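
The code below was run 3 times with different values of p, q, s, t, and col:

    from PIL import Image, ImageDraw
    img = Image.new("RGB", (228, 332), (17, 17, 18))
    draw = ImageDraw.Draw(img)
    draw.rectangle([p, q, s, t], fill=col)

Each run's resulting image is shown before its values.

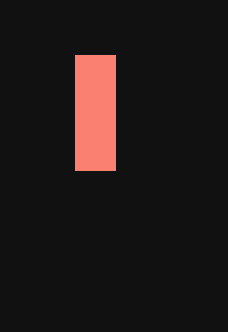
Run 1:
p = 75; q = 55; s = 115; t = 170; col = 'salmon'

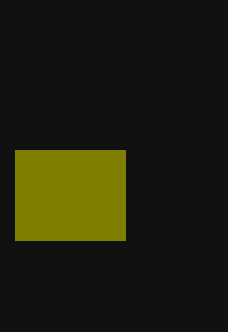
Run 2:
p = 15; q = 150; s = 125; t = 240; col = 'olive'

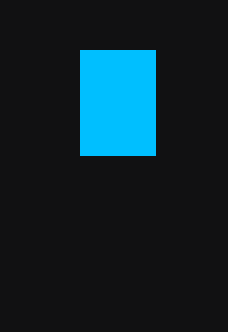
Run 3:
p = 80
q = 50
s = 155
t = 155
col = 'deepskyblue'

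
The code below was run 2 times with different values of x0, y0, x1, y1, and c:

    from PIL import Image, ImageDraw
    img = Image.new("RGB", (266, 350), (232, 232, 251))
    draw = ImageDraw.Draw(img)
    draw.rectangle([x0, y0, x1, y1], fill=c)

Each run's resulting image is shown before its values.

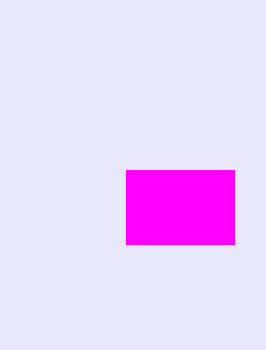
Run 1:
x0 = 126, y0 = 170, x1 = 234, y1 = 244, c = 'magenta'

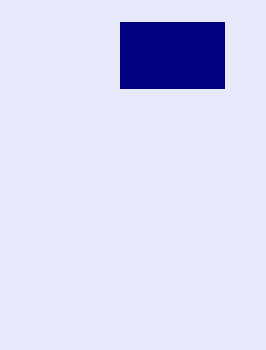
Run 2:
x0 = 120; y0 = 22; x1 = 224; y1 = 88; c = 'navy'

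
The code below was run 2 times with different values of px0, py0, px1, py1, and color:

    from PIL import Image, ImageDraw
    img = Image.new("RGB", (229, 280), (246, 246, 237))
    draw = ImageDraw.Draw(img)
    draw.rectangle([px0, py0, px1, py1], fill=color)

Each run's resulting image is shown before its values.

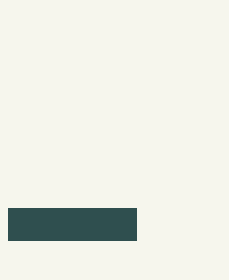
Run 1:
px0 = 8
py0 = 208
px1 = 136
py1 = 240
color = 'darkslategray'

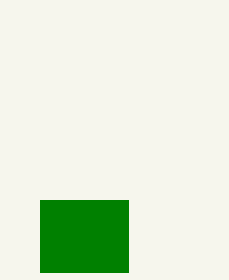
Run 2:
px0 = 40
py0 = 200
px1 = 128
py1 = 272
color = 'green'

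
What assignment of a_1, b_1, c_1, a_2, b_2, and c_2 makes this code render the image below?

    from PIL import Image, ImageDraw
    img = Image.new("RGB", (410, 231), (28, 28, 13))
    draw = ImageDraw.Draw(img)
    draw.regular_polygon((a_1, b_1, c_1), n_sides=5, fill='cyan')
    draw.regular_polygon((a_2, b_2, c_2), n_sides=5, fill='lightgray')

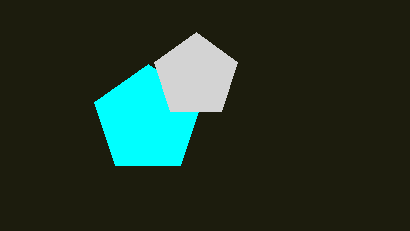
a_1 = 148, b_1 = 120, c_1 = 56, a_2 = 196, b_2 = 76, c_2 = 44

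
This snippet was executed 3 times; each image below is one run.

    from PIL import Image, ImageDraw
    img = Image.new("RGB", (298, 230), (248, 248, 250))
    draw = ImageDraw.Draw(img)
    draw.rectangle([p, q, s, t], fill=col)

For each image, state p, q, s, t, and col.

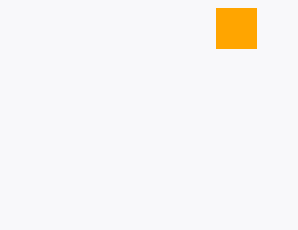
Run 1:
p = 216
q = 8
s = 256
t = 48
col = 'orange'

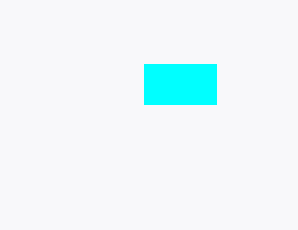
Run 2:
p = 144; q = 64; s = 216; t = 104; col = 'cyan'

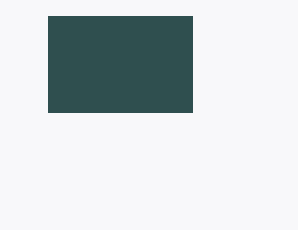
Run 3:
p = 48; q = 16; s = 192; t = 112; col = 'darkslategray'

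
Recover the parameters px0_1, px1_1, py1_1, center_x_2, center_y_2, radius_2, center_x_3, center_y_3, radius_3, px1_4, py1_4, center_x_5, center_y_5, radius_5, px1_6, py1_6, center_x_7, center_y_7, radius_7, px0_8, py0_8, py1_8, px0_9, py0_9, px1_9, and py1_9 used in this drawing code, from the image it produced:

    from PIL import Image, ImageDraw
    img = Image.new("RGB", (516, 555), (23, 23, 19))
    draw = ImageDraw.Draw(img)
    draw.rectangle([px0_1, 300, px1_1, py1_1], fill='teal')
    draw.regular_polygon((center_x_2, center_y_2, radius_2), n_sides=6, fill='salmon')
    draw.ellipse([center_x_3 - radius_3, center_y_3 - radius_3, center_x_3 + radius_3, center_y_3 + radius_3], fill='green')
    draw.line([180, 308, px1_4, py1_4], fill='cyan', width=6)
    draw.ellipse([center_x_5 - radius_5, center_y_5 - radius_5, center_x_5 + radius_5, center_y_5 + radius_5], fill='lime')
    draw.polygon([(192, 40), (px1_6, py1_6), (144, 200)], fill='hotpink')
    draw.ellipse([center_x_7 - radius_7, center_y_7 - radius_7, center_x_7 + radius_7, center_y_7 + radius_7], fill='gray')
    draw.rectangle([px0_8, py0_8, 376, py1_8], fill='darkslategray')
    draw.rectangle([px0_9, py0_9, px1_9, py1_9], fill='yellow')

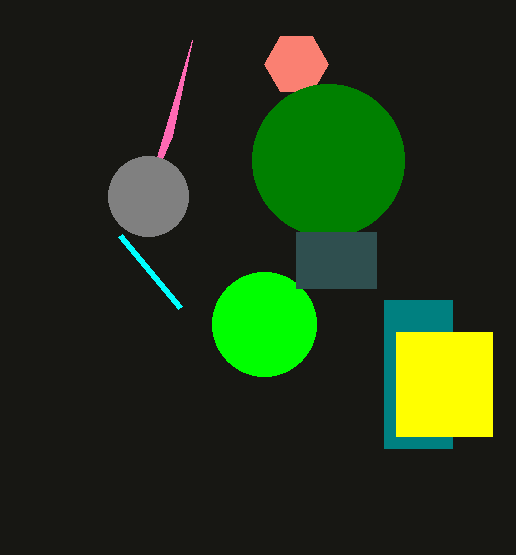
px0_1 = 384; px1_1 = 452; py1_1 = 448; center_x_2 = 296; center_y_2 = 64; radius_2 = 32; center_x_3 = 328; center_y_3 = 160; radius_3 = 76; px1_4 = 120; py1_4 = 236; center_x_5 = 264; center_y_5 = 324; radius_5 = 52; px1_6 = 172; py1_6 = 136; center_x_7 = 148; center_y_7 = 196; radius_7 = 40; px0_8 = 296; py0_8 = 232; py1_8 = 288; px0_9 = 396; py0_9 = 332; px1_9 = 492; py1_9 = 436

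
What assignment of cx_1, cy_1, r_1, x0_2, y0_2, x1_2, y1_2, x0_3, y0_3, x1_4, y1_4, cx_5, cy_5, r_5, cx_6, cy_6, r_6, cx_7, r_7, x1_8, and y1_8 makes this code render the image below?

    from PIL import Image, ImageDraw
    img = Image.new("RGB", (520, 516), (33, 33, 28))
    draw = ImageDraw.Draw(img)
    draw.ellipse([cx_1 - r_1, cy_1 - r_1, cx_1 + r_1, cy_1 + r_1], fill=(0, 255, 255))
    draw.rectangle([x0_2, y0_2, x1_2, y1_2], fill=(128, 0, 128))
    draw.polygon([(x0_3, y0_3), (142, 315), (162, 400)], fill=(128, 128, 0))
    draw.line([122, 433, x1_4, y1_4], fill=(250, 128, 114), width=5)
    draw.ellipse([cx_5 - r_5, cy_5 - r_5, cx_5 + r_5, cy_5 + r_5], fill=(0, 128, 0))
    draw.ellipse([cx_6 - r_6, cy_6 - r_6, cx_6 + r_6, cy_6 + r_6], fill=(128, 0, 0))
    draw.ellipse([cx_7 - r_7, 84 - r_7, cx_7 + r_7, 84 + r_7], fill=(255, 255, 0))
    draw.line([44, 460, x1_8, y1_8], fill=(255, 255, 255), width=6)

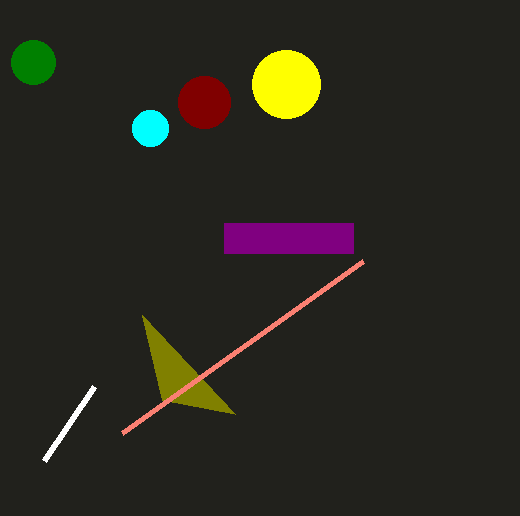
cx_1 = 150; cy_1 = 128; r_1 = 18; x0_2 = 224; y0_2 = 223; x1_2 = 353; y1_2 = 253; x0_3 = 235; y0_3 = 414; x1_4 = 363; y1_4 = 261; cx_5 = 33; cy_5 = 62; r_5 = 22; cx_6 = 204; cy_6 = 102; r_6 = 26; cx_7 = 286; r_7 = 34; x1_8 = 94; y1_8 = 386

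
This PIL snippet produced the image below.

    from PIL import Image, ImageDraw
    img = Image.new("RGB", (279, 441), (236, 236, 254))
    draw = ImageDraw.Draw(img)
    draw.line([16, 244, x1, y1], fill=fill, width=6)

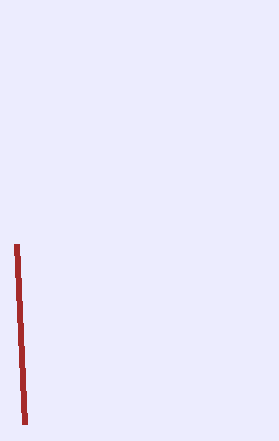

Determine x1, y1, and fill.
x1 = 24
y1 = 424
fill = 'brown'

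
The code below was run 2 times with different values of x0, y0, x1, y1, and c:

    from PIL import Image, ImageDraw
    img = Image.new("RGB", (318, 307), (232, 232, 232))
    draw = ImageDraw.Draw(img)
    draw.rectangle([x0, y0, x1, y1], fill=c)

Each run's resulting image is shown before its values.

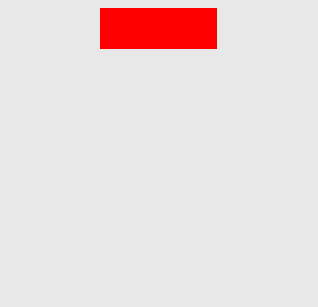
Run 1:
x0 = 100; y0 = 8; x1 = 216; y1 = 48; c = 'red'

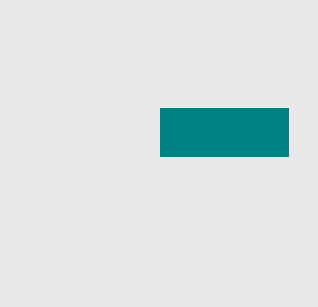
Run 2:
x0 = 160
y0 = 108
x1 = 288
y1 = 156
c = 'teal'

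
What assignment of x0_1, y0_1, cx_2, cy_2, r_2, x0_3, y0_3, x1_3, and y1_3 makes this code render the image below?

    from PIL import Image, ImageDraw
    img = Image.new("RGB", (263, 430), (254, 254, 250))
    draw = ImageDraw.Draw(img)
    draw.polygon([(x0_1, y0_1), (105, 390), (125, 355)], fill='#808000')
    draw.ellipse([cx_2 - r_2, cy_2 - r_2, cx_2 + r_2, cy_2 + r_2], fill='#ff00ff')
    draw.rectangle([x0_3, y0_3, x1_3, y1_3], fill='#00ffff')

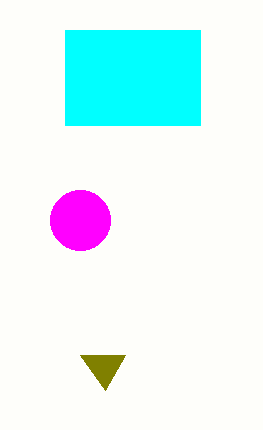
x0_1 = 80, y0_1 = 355, cx_2 = 80, cy_2 = 220, r_2 = 30, x0_3 = 65, y0_3 = 30, x1_3 = 200, y1_3 = 125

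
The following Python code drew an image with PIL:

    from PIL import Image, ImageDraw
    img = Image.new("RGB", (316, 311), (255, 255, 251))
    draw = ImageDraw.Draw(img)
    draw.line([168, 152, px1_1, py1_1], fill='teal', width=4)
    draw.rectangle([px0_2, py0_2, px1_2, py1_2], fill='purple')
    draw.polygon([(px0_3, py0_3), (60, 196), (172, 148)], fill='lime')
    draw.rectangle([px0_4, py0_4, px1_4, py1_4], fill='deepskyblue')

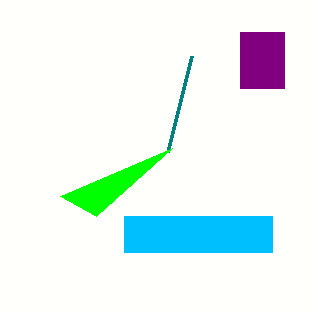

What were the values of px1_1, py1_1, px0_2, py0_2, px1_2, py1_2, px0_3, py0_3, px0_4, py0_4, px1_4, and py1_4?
px1_1 = 192; py1_1 = 56; px0_2 = 240; py0_2 = 32; px1_2 = 284; py1_2 = 88; px0_3 = 96; py0_3 = 216; px0_4 = 124; py0_4 = 216; px1_4 = 272; py1_4 = 252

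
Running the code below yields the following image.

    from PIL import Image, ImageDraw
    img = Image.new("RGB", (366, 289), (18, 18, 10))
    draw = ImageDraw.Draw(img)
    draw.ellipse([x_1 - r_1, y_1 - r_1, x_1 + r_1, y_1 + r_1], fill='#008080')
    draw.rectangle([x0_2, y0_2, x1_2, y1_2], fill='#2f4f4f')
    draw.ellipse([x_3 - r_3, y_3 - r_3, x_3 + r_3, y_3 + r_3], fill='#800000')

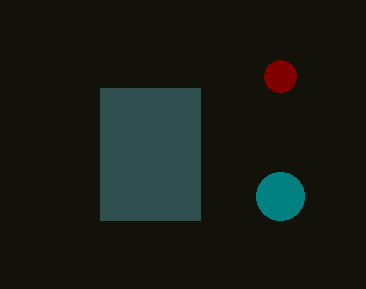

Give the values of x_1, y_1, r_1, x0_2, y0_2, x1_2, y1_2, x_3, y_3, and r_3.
x_1 = 280, y_1 = 196, r_1 = 24, x0_2 = 100, y0_2 = 88, x1_2 = 200, y1_2 = 220, x_3 = 280, y_3 = 76, r_3 = 16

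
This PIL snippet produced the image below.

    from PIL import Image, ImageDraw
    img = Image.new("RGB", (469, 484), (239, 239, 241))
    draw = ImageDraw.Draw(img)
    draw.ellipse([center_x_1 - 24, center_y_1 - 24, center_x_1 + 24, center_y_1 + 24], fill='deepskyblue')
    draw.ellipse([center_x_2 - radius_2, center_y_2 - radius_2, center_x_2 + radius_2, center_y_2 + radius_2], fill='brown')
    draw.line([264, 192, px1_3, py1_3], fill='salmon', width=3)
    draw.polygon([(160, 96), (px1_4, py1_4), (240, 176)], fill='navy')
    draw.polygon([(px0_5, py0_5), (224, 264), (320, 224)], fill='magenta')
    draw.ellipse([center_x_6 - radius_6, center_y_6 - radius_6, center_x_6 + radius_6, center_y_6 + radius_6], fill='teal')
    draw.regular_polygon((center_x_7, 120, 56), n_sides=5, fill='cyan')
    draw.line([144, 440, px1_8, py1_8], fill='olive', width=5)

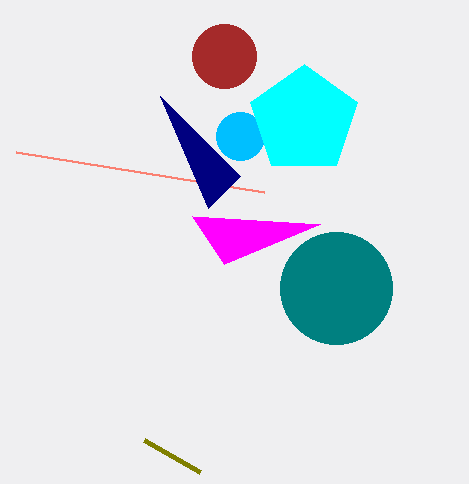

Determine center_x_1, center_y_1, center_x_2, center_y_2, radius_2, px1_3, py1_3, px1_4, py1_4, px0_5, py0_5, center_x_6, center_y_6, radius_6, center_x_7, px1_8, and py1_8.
center_x_1 = 240, center_y_1 = 136, center_x_2 = 224, center_y_2 = 56, radius_2 = 32, px1_3 = 16, py1_3 = 152, px1_4 = 208, py1_4 = 208, px0_5 = 192, py0_5 = 216, center_x_6 = 336, center_y_6 = 288, radius_6 = 56, center_x_7 = 304, px1_8 = 200, py1_8 = 472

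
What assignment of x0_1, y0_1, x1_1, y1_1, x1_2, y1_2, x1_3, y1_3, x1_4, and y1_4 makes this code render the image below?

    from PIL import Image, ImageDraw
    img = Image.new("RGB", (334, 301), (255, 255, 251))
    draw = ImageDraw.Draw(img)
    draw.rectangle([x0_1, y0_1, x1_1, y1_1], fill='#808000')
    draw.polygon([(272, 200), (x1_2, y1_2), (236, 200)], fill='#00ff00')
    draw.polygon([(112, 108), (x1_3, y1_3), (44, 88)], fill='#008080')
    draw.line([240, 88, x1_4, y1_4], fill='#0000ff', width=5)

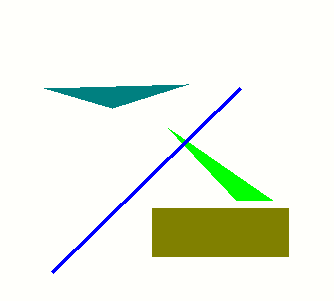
x0_1 = 152, y0_1 = 208, x1_1 = 288, y1_1 = 256, x1_2 = 168, y1_2 = 128, x1_3 = 188, y1_3 = 84, x1_4 = 52, y1_4 = 272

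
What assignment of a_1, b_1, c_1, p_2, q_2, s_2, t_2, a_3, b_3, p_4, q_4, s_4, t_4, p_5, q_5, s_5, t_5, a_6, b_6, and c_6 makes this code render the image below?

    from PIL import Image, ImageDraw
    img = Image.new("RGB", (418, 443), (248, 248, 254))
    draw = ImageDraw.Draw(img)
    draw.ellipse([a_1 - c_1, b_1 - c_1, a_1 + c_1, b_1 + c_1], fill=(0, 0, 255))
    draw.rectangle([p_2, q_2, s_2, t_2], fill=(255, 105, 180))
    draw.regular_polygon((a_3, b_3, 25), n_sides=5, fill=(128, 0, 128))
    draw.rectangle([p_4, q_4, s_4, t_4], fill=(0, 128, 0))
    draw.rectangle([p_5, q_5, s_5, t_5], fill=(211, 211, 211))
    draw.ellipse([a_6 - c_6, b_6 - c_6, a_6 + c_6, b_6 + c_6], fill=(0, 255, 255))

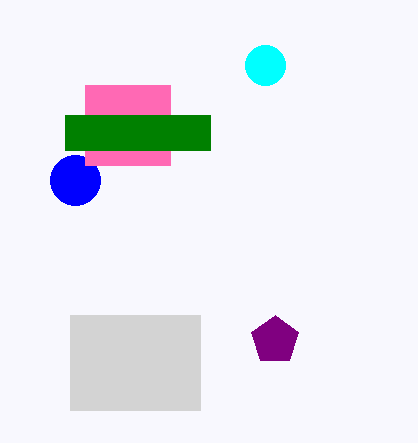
a_1 = 75
b_1 = 180
c_1 = 25
p_2 = 85
q_2 = 85
s_2 = 170
t_2 = 165
a_3 = 275
b_3 = 340
p_4 = 65
q_4 = 115
s_4 = 210
t_4 = 150
p_5 = 70
q_5 = 315
s_5 = 200
t_5 = 410
a_6 = 265
b_6 = 65
c_6 = 20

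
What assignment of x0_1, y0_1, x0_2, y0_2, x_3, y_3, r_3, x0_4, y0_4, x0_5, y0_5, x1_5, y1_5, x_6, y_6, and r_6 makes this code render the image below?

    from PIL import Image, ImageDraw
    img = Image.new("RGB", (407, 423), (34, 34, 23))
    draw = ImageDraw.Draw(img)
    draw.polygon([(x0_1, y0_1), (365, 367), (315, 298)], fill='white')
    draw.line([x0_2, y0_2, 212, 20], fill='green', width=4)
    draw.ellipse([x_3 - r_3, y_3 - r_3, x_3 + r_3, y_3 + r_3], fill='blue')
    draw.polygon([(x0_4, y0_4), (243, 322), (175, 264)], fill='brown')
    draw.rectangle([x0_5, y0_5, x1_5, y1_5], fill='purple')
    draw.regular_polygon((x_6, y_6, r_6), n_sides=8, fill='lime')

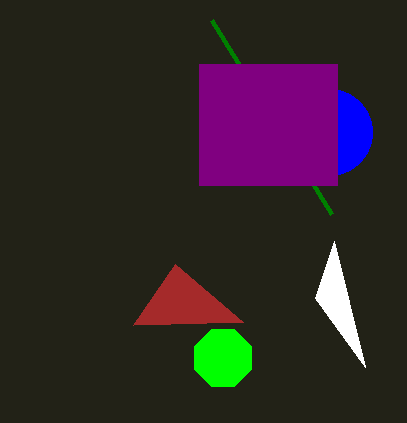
x0_1 = 334
y0_1 = 241
x0_2 = 332
y0_2 = 214
x_3 = 329
y_3 = 132
r_3 = 43
x0_4 = 133
y0_4 = 325
x0_5 = 199
y0_5 = 64
x1_5 = 337
y1_5 = 185
x_6 = 223
y_6 = 358
r_6 = 31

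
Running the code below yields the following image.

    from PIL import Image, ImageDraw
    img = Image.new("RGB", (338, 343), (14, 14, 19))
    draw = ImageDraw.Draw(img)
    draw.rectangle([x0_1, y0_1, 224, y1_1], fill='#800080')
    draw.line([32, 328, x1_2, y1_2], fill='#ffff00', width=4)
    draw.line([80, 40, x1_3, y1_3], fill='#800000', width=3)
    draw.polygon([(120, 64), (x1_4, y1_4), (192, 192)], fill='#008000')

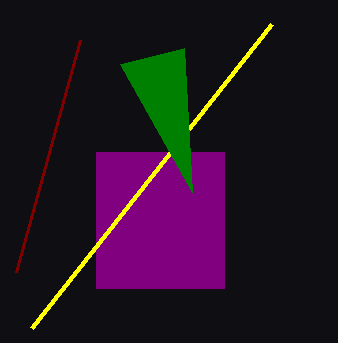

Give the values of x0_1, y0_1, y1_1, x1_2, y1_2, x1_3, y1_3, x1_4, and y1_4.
x0_1 = 96
y0_1 = 152
y1_1 = 288
x1_2 = 272
y1_2 = 24
x1_3 = 16
y1_3 = 272
x1_4 = 184
y1_4 = 48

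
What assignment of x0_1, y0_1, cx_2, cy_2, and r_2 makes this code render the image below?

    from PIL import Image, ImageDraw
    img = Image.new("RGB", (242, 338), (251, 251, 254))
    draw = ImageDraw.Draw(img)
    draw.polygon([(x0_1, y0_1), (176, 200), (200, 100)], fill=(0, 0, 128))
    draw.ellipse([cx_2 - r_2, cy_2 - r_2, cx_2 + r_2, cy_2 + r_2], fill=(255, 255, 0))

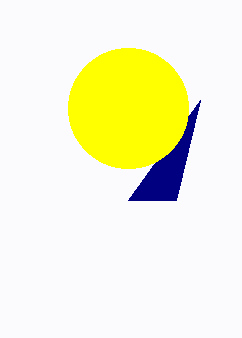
x0_1 = 128, y0_1 = 200, cx_2 = 128, cy_2 = 108, r_2 = 60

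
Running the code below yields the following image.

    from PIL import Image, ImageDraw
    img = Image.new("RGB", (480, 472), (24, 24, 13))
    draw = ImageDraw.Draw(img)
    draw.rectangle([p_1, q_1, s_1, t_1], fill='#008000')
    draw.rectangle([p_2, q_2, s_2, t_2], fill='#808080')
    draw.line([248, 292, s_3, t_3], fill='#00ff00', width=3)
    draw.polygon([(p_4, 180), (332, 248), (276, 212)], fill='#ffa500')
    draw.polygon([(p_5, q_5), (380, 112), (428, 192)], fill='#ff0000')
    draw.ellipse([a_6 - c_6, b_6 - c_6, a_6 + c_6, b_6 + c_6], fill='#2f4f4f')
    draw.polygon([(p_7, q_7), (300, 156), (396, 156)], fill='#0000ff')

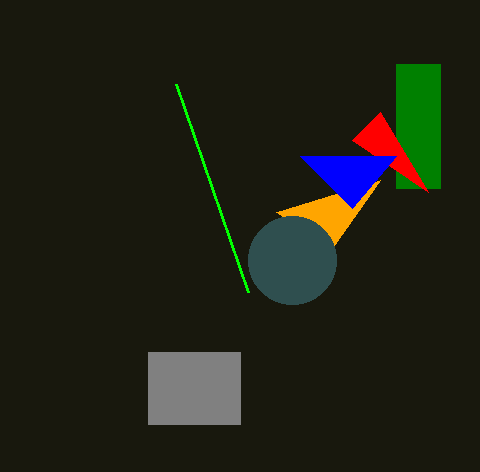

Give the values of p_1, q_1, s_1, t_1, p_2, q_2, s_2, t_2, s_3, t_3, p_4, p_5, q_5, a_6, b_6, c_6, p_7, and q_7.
p_1 = 396
q_1 = 64
s_1 = 440
t_1 = 188
p_2 = 148
q_2 = 352
s_2 = 240
t_2 = 424
s_3 = 176
t_3 = 84
p_4 = 380
p_5 = 352
q_5 = 140
a_6 = 292
b_6 = 260
c_6 = 44
p_7 = 352
q_7 = 208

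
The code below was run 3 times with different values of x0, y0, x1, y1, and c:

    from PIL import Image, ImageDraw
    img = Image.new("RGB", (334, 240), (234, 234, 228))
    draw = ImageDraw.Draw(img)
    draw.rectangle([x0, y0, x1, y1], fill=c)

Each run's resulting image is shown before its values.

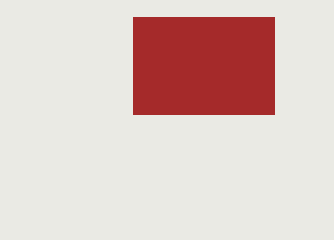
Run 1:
x0 = 133
y0 = 17
x1 = 274
y1 = 114
c = 'brown'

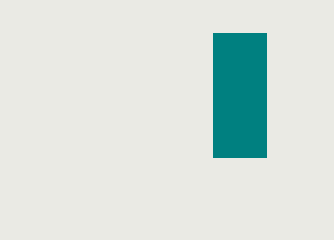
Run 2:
x0 = 213, y0 = 33, x1 = 266, y1 = 157, c = 'teal'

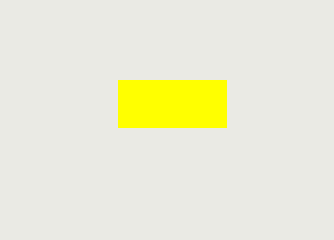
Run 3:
x0 = 118
y0 = 80
x1 = 226
y1 = 127
c = 'yellow'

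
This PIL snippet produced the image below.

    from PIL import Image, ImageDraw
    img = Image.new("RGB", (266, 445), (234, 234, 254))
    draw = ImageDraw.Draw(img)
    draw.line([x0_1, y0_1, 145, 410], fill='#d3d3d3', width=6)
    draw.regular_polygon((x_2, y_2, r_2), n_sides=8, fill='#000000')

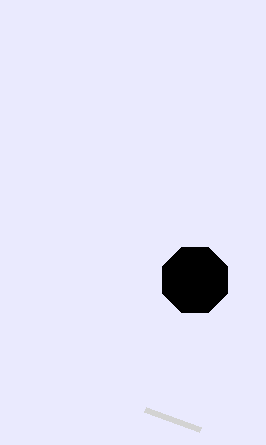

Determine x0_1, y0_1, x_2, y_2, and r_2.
x0_1 = 200; y0_1 = 430; x_2 = 195; y_2 = 280; r_2 = 35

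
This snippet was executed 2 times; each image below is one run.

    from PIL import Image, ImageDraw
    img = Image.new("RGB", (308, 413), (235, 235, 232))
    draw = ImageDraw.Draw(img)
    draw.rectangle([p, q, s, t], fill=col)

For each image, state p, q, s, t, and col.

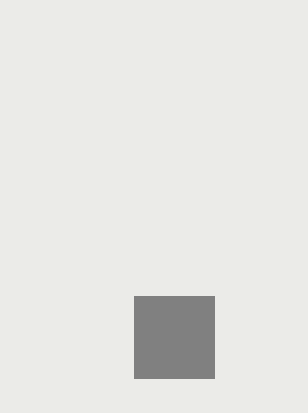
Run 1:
p = 134, q = 296, s = 214, t = 378, col = 'gray'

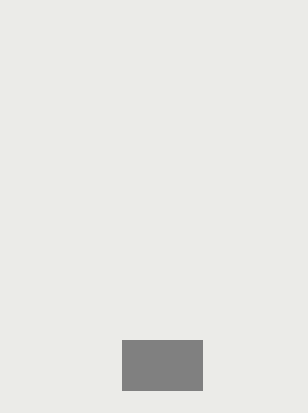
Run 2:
p = 122
q = 340
s = 202
t = 390
col = 'gray'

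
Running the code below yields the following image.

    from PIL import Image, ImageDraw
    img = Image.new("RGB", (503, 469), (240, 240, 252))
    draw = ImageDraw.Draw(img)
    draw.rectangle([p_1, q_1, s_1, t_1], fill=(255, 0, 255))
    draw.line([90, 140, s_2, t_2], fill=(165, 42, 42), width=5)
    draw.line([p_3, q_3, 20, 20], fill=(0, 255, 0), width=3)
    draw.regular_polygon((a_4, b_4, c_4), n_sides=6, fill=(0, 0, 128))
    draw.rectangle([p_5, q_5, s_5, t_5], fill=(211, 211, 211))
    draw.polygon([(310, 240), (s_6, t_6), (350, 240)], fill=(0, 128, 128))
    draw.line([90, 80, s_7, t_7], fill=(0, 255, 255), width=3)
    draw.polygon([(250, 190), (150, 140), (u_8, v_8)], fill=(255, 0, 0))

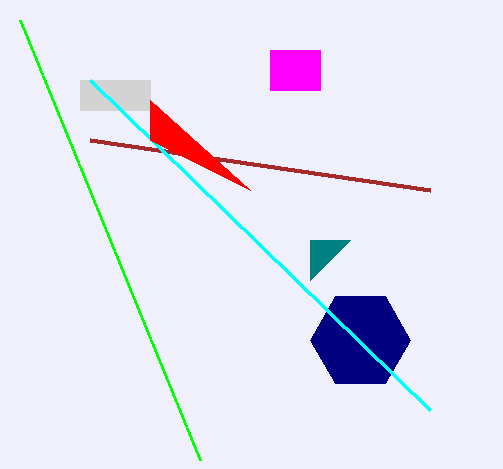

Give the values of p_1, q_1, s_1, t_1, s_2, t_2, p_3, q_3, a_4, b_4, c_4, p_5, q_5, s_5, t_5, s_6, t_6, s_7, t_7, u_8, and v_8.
p_1 = 270; q_1 = 50; s_1 = 320; t_1 = 90; s_2 = 430; t_2 = 190; p_3 = 200; q_3 = 460; a_4 = 360; b_4 = 340; c_4 = 50; p_5 = 80; q_5 = 80; s_5 = 150; t_5 = 110; s_6 = 310; t_6 = 280; s_7 = 430; t_7 = 410; u_8 = 150; v_8 = 100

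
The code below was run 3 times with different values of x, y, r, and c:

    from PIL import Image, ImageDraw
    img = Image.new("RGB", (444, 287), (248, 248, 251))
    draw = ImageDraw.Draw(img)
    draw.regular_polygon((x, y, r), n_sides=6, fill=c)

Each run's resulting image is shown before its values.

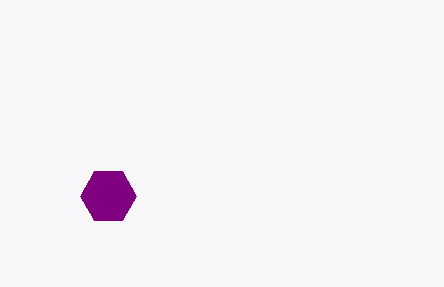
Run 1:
x = 108, y = 196, r = 28, c = 'purple'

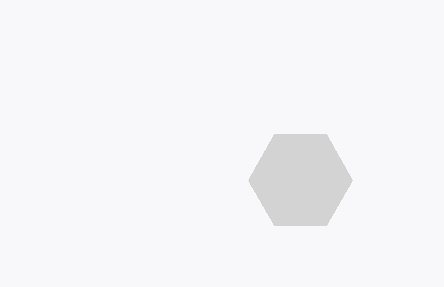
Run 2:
x = 300
y = 180
r = 52
c = 'lightgray'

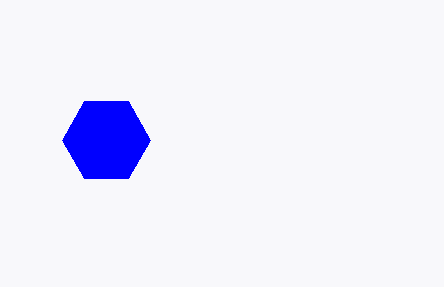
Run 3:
x = 106, y = 140, r = 44, c = 'blue'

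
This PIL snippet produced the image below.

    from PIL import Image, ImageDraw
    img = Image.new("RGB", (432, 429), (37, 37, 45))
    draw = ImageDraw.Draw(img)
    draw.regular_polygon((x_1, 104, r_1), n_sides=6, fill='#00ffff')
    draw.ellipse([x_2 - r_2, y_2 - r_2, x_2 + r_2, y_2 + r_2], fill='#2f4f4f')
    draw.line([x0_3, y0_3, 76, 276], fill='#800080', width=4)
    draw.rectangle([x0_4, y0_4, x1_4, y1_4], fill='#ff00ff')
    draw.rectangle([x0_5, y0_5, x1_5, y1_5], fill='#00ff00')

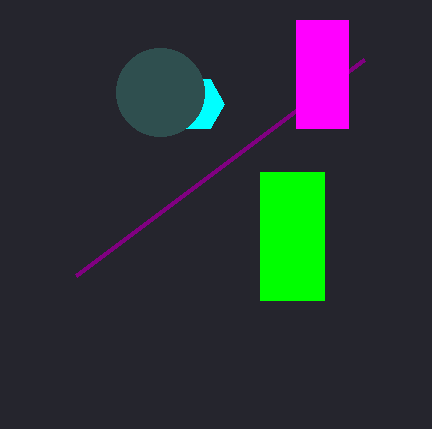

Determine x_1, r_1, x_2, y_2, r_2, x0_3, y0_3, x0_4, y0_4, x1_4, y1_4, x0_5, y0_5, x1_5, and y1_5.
x_1 = 196; r_1 = 28; x_2 = 160; y_2 = 92; r_2 = 44; x0_3 = 364; y0_3 = 60; x0_4 = 296; y0_4 = 20; x1_4 = 348; y1_4 = 128; x0_5 = 260; y0_5 = 172; x1_5 = 324; y1_5 = 300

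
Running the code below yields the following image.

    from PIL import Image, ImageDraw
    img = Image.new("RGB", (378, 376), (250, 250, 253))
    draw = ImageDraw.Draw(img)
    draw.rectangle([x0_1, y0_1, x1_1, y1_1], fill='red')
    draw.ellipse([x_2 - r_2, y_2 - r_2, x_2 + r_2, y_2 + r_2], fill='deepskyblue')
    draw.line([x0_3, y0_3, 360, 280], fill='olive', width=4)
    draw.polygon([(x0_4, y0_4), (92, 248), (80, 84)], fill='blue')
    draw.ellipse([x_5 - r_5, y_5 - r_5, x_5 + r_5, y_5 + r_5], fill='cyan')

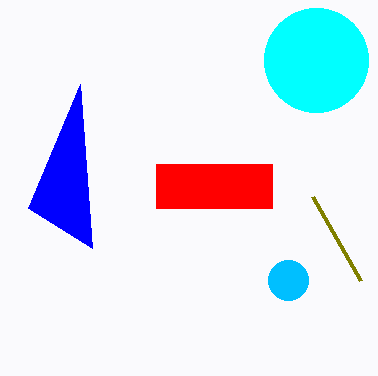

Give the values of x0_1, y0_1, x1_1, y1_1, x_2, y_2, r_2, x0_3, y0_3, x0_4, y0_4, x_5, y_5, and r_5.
x0_1 = 156
y0_1 = 164
x1_1 = 272
y1_1 = 208
x_2 = 288
y_2 = 280
r_2 = 20
x0_3 = 312
y0_3 = 196
x0_4 = 28
y0_4 = 208
x_5 = 316
y_5 = 60
r_5 = 52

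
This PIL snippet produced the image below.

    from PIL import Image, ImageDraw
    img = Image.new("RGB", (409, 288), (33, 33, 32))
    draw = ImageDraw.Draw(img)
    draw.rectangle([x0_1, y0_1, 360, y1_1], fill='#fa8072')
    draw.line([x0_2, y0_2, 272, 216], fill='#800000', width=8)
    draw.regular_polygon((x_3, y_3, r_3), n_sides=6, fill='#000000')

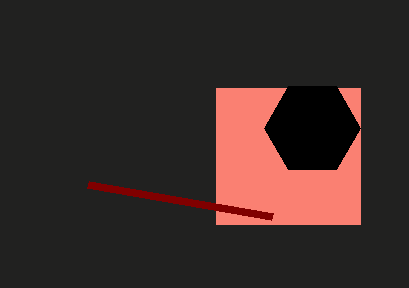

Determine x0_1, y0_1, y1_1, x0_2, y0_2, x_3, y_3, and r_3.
x0_1 = 216, y0_1 = 88, y1_1 = 224, x0_2 = 88, y0_2 = 184, x_3 = 312, y_3 = 128, r_3 = 48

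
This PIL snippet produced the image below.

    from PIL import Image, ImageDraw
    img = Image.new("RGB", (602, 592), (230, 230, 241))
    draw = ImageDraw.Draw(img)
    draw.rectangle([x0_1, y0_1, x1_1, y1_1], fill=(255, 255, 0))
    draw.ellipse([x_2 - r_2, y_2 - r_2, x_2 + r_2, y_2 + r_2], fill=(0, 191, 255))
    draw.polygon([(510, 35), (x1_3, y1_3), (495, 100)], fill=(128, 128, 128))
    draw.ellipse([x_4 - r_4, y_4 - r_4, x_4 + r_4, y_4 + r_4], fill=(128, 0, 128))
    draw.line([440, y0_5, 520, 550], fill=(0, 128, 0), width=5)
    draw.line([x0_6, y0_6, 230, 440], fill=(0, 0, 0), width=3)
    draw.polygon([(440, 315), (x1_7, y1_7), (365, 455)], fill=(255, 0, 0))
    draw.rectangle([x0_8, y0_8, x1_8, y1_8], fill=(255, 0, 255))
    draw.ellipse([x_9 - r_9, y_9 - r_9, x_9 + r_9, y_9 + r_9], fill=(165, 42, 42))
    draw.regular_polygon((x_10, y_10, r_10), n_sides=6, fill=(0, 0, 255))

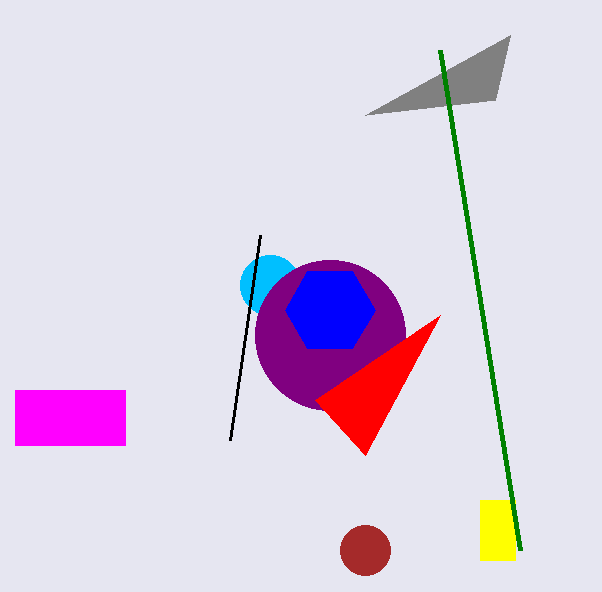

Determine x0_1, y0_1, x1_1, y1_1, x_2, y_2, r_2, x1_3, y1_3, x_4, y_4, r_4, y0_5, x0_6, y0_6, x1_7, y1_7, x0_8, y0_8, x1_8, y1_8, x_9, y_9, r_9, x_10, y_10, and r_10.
x0_1 = 480, y0_1 = 500, x1_1 = 515, y1_1 = 560, x_2 = 270, y_2 = 285, r_2 = 30, x1_3 = 365, y1_3 = 115, x_4 = 330, y_4 = 335, r_4 = 75, y0_5 = 50, x0_6 = 260, y0_6 = 235, x1_7 = 315, y1_7 = 400, x0_8 = 15, y0_8 = 390, x1_8 = 125, y1_8 = 445, x_9 = 365, y_9 = 550, r_9 = 25, x_10 = 330, y_10 = 310, r_10 = 45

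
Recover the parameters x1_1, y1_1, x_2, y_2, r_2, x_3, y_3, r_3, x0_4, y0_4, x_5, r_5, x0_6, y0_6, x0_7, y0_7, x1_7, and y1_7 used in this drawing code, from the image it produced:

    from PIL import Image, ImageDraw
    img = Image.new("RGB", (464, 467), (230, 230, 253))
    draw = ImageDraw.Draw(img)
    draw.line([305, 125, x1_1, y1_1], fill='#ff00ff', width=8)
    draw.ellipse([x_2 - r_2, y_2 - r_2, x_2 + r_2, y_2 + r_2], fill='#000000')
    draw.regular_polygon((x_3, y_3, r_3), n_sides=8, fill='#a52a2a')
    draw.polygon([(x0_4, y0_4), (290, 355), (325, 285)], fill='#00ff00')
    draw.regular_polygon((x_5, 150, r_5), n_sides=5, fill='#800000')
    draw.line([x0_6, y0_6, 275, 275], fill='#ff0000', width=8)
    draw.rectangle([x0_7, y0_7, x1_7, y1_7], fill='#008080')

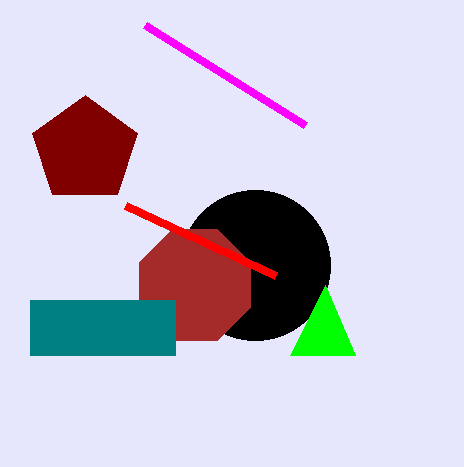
x1_1 = 145
y1_1 = 25
x_2 = 255
y_2 = 265
r_2 = 75
x_3 = 195
y_3 = 285
r_3 = 60
x0_4 = 355
y0_4 = 355
x_5 = 85
r_5 = 55
x0_6 = 125
y0_6 = 205
x0_7 = 30
y0_7 = 300
x1_7 = 175
y1_7 = 355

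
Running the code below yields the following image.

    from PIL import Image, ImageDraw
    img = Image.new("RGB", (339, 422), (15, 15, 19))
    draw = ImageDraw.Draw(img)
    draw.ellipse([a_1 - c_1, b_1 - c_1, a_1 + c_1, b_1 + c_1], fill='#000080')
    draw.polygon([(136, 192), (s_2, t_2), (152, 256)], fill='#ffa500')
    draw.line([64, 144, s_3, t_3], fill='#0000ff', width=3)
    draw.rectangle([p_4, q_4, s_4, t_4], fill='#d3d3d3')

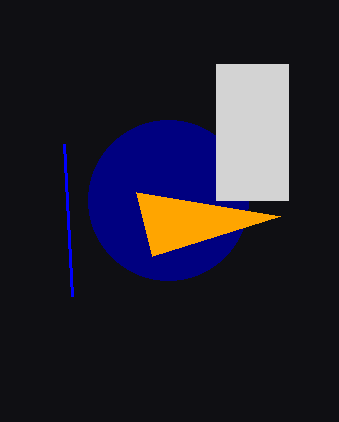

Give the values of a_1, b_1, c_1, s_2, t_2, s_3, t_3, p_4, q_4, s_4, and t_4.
a_1 = 168; b_1 = 200; c_1 = 80; s_2 = 280; t_2 = 216; s_3 = 72; t_3 = 296; p_4 = 216; q_4 = 64; s_4 = 288; t_4 = 200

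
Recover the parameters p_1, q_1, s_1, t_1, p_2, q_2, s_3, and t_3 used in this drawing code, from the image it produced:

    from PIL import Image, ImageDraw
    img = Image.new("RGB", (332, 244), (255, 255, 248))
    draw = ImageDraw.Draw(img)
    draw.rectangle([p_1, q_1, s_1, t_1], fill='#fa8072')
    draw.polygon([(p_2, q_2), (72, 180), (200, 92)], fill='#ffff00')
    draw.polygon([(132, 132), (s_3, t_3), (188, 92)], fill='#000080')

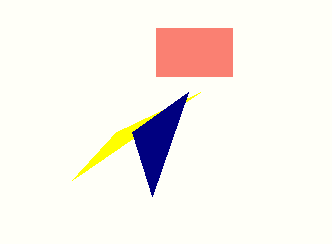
p_1 = 156; q_1 = 28; s_1 = 232; t_1 = 76; p_2 = 116; q_2 = 132; s_3 = 152; t_3 = 196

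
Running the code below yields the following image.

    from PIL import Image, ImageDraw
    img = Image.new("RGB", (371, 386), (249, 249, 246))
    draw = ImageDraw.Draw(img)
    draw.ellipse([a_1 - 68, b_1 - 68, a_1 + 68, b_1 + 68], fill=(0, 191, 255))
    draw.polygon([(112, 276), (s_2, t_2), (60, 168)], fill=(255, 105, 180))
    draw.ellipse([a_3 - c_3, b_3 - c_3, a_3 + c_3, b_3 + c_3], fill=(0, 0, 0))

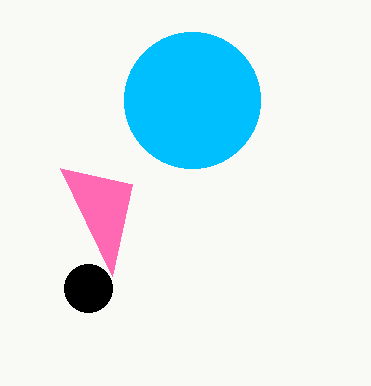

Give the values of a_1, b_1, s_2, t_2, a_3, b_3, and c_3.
a_1 = 192
b_1 = 100
s_2 = 132
t_2 = 184
a_3 = 88
b_3 = 288
c_3 = 24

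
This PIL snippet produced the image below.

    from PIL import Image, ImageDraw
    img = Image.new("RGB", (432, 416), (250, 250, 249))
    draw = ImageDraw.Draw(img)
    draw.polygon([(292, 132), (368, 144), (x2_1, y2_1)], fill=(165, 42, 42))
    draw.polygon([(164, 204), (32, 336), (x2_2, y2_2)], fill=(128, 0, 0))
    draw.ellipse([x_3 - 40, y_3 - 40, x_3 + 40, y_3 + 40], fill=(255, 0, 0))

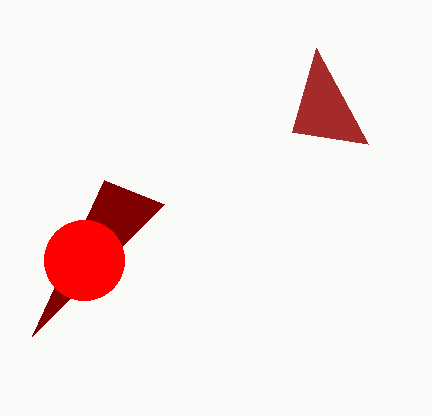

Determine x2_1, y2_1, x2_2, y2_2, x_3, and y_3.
x2_1 = 316, y2_1 = 48, x2_2 = 104, y2_2 = 180, x_3 = 84, y_3 = 260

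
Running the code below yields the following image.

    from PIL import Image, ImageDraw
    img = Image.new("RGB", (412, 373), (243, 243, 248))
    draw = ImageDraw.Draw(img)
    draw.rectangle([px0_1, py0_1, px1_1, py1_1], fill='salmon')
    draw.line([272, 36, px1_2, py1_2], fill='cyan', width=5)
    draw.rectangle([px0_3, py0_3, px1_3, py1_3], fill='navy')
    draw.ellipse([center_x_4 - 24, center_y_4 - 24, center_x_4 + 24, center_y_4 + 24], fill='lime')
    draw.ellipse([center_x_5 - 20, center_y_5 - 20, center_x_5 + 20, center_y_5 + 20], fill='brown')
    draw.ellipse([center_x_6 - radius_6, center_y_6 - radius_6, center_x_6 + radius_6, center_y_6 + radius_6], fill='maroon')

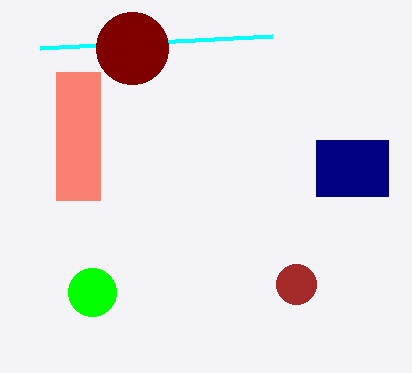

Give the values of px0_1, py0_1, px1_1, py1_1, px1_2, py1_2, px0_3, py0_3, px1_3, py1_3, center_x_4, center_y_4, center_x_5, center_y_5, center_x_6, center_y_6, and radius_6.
px0_1 = 56; py0_1 = 72; px1_1 = 100; py1_1 = 200; px1_2 = 40; py1_2 = 48; px0_3 = 316; py0_3 = 140; px1_3 = 388; py1_3 = 196; center_x_4 = 92; center_y_4 = 292; center_x_5 = 296; center_y_5 = 284; center_x_6 = 132; center_y_6 = 48; radius_6 = 36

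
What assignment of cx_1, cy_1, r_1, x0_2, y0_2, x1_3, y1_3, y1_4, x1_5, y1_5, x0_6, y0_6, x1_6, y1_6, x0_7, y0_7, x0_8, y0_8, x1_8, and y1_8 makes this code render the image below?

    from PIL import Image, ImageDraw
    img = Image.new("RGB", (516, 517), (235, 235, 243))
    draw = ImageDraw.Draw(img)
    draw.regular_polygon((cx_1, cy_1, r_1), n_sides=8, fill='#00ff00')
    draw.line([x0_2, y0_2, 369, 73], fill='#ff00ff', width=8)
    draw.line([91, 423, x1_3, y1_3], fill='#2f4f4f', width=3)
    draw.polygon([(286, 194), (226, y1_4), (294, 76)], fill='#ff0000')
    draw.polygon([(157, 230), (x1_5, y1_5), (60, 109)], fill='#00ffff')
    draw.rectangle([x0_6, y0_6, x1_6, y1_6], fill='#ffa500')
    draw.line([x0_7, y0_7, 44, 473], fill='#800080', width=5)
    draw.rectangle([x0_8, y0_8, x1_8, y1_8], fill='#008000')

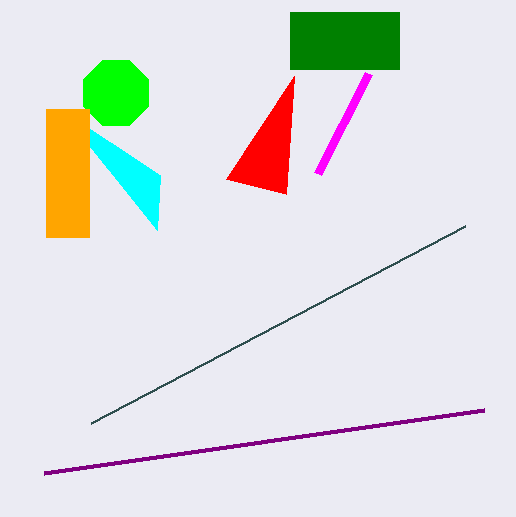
cx_1 = 116; cy_1 = 93; r_1 = 35; x0_2 = 318; y0_2 = 173; x1_3 = 465; y1_3 = 226; y1_4 = 179; x1_5 = 160; y1_5 = 175; x0_6 = 46; y0_6 = 109; x1_6 = 89; y1_6 = 237; x0_7 = 484; y0_7 = 410; x0_8 = 290; y0_8 = 12; x1_8 = 399; y1_8 = 69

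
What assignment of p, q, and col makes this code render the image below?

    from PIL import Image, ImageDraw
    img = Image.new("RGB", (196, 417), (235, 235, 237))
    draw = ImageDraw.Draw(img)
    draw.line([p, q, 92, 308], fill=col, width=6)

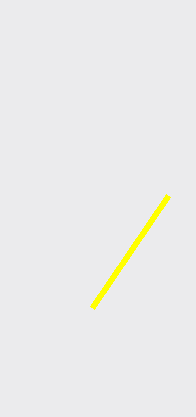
p = 168, q = 196, col = 'yellow'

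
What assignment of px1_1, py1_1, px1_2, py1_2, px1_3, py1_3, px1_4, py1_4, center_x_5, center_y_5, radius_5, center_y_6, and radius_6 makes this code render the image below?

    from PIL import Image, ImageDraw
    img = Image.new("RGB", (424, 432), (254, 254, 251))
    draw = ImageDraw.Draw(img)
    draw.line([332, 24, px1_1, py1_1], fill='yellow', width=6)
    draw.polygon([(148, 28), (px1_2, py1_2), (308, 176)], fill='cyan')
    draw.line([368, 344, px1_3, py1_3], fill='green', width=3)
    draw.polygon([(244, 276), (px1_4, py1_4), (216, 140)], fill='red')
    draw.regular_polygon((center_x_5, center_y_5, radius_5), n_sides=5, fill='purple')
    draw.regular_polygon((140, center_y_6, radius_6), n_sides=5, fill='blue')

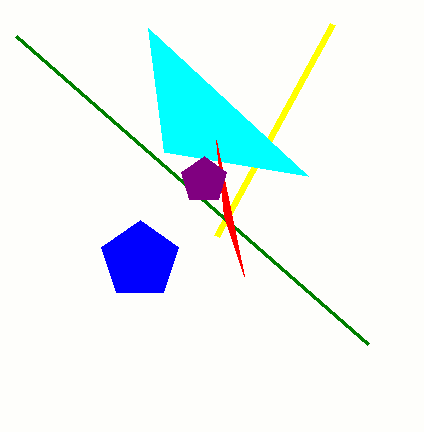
px1_1 = 216
py1_1 = 236
px1_2 = 164
py1_2 = 152
px1_3 = 16
py1_3 = 36
px1_4 = 224
py1_4 = 216
center_x_5 = 204
center_y_5 = 180
radius_5 = 24
center_y_6 = 260
radius_6 = 40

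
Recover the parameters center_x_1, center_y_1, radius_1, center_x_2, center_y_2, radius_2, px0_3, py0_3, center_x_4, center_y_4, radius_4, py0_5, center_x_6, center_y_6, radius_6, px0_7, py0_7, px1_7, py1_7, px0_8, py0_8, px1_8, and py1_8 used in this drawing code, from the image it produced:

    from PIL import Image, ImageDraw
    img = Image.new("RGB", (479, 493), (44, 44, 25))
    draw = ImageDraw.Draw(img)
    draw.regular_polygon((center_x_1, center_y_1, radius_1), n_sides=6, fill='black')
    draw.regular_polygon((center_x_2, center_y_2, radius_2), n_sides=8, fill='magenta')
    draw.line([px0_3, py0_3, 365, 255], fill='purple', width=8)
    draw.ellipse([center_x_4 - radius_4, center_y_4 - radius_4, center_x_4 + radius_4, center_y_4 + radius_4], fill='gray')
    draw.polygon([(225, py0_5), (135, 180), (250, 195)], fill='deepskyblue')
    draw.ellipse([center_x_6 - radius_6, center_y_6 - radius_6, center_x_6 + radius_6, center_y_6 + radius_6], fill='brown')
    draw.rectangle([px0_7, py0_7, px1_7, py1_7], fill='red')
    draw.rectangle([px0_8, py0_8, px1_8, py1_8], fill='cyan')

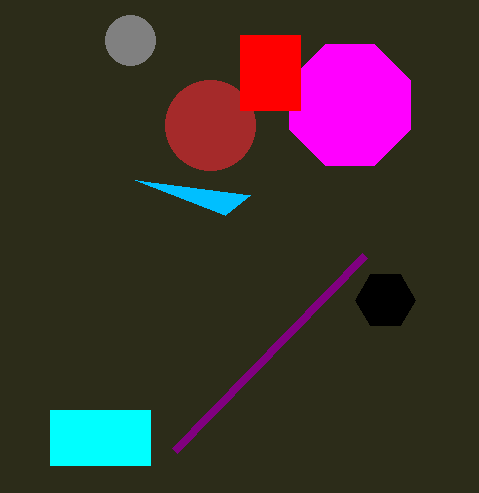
center_x_1 = 385
center_y_1 = 300
radius_1 = 30
center_x_2 = 350
center_y_2 = 105
radius_2 = 65
px0_3 = 175
py0_3 = 450
center_x_4 = 130
center_y_4 = 40
radius_4 = 25
py0_5 = 215
center_x_6 = 210
center_y_6 = 125
radius_6 = 45
px0_7 = 240
py0_7 = 35
px1_7 = 300
py1_7 = 110
px0_8 = 50
py0_8 = 410
px1_8 = 150
py1_8 = 465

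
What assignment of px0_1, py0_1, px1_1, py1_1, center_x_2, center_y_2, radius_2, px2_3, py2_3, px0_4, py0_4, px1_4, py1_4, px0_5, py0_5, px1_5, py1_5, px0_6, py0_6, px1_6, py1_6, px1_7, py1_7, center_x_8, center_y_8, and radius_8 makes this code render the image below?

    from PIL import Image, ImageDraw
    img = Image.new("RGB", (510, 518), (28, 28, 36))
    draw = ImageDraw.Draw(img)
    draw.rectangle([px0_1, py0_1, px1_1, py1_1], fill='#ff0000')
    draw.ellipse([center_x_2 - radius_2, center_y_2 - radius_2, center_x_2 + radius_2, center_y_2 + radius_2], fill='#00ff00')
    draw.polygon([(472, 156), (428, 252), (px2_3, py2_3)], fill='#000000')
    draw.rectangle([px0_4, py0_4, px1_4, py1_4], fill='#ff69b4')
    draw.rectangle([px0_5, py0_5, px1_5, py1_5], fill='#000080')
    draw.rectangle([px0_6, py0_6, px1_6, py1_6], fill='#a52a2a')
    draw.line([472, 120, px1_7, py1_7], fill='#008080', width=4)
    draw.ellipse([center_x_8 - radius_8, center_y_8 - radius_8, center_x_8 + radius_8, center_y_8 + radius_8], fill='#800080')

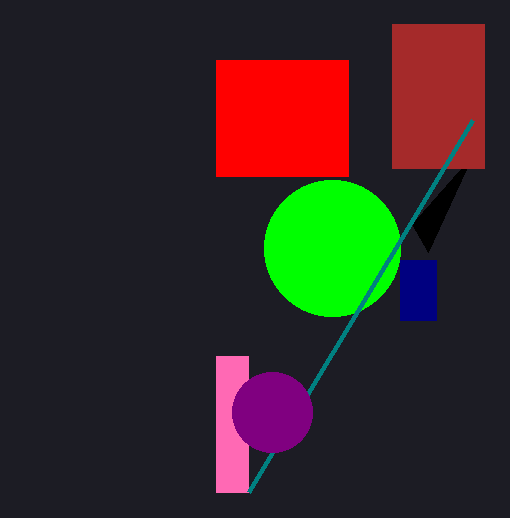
px0_1 = 216
py0_1 = 60
px1_1 = 348
py1_1 = 176
center_x_2 = 332
center_y_2 = 248
radius_2 = 68
px2_3 = 412
py2_3 = 224
px0_4 = 216
py0_4 = 356
px1_4 = 248
py1_4 = 492
px0_5 = 400
py0_5 = 260
px1_5 = 436
py1_5 = 320
px0_6 = 392
py0_6 = 24
px1_6 = 484
py1_6 = 168
px1_7 = 248
py1_7 = 492
center_x_8 = 272
center_y_8 = 412
radius_8 = 40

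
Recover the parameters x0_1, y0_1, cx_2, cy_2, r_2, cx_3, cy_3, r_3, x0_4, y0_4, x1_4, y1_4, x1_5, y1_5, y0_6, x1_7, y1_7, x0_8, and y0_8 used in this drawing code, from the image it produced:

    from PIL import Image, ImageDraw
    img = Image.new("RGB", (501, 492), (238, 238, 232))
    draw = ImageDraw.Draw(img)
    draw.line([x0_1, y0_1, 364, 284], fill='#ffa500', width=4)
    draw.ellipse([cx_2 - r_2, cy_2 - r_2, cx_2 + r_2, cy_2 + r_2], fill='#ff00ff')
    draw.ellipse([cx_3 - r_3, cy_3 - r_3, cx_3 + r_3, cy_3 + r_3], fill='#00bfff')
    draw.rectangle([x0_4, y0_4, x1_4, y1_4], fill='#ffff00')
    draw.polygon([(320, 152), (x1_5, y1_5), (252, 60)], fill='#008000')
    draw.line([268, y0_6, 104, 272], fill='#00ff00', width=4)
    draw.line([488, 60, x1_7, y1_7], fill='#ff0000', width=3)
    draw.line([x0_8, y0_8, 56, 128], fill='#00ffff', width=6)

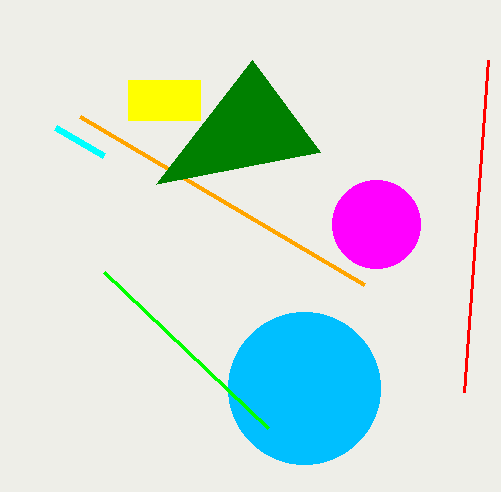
x0_1 = 80
y0_1 = 116
cx_2 = 376
cy_2 = 224
r_2 = 44
cx_3 = 304
cy_3 = 388
r_3 = 76
x0_4 = 128
y0_4 = 80
x1_4 = 200
y1_4 = 120
x1_5 = 156
y1_5 = 184
y0_6 = 428
x1_7 = 464
y1_7 = 392
x0_8 = 104
y0_8 = 156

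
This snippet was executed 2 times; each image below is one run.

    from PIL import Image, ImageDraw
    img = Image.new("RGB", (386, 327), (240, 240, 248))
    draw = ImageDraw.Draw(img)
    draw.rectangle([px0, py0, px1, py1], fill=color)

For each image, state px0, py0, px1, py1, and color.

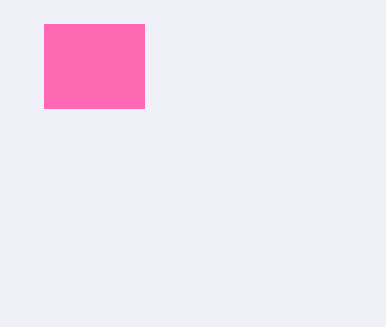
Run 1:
px0 = 44
py0 = 24
px1 = 144
py1 = 108
color = 'hotpink'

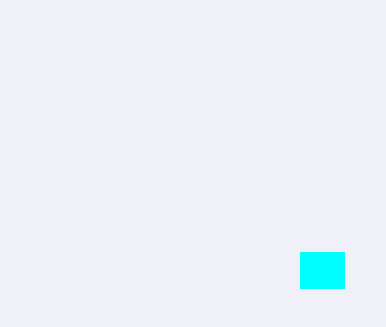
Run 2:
px0 = 300; py0 = 252; px1 = 344; py1 = 288; color = 'cyan'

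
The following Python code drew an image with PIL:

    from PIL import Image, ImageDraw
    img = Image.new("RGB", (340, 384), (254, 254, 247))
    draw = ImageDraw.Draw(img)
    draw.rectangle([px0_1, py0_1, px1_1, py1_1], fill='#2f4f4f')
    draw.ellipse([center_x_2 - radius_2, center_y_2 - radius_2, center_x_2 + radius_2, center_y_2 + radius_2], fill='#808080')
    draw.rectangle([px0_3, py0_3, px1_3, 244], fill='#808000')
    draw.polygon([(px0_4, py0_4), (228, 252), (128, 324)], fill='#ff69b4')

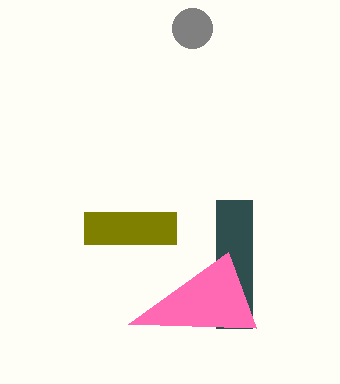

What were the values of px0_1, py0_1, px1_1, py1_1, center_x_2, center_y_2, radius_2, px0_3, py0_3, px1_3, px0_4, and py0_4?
px0_1 = 216, py0_1 = 200, px1_1 = 252, py1_1 = 328, center_x_2 = 192, center_y_2 = 28, radius_2 = 20, px0_3 = 84, py0_3 = 212, px1_3 = 176, px0_4 = 256, py0_4 = 328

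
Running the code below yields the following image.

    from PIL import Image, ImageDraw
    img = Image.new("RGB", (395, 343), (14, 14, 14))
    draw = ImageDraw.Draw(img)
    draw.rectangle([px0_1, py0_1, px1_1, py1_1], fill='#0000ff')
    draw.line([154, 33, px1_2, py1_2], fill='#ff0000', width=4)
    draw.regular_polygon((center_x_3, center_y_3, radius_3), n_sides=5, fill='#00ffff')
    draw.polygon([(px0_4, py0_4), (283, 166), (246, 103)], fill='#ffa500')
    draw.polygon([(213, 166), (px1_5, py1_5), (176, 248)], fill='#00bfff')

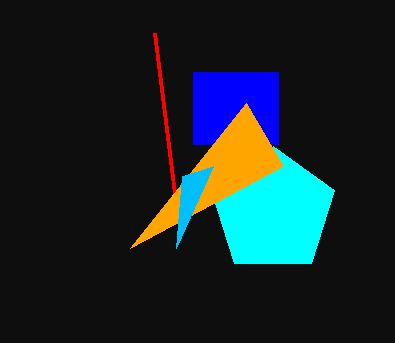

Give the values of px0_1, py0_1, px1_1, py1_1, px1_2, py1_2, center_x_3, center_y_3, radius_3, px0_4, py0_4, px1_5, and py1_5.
px0_1 = 193; py0_1 = 72; px1_1 = 278; py1_1 = 144; px1_2 = 174; py1_2 = 193; center_x_3 = 273; center_y_3 = 211; radius_3 = 65; px0_4 = 130; py0_4 = 248; px1_5 = 182; py1_5 = 176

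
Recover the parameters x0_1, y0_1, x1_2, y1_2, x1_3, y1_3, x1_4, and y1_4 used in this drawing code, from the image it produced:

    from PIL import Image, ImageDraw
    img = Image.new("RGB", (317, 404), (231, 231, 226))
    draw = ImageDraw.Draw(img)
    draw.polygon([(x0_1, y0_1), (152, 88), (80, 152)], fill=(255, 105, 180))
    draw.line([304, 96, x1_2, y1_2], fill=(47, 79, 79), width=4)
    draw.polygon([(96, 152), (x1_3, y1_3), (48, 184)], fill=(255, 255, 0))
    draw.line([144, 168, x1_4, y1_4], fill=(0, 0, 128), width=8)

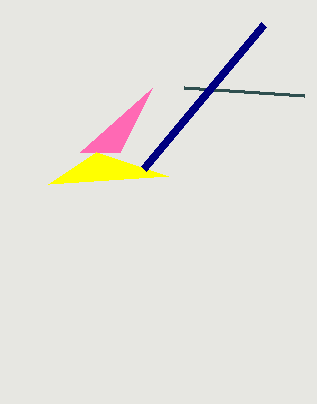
x0_1 = 120; y0_1 = 152; x1_2 = 184; y1_2 = 88; x1_3 = 168; y1_3 = 176; x1_4 = 264; y1_4 = 24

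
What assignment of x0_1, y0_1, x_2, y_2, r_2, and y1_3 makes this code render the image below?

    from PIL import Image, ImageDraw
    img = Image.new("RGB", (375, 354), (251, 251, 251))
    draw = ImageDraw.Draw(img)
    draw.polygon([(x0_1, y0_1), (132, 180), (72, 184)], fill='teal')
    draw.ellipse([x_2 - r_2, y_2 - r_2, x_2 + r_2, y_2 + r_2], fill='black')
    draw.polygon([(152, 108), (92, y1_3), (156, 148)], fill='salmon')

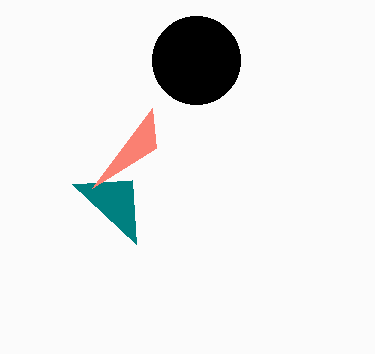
x0_1 = 136
y0_1 = 244
x_2 = 196
y_2 = 60
r_2 = 44
y1_3 = 188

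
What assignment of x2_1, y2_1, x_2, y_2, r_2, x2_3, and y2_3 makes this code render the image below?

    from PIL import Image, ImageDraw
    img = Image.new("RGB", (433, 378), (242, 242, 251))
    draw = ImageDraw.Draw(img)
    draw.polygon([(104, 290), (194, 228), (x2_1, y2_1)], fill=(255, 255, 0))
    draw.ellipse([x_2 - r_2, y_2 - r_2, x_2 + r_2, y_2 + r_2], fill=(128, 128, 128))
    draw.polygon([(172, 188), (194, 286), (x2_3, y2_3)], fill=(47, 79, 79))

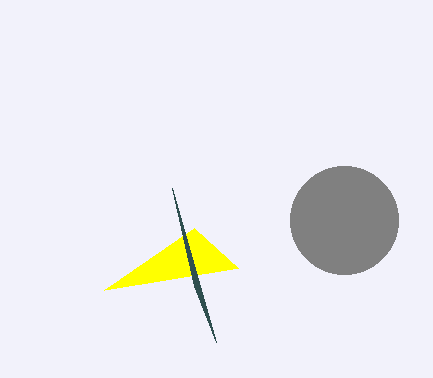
x2_1 = 238
y2_1 = 268
x_2 = 344
y_2 = 220
r_2 = 54
x2_3 = 216
y2_3 = 342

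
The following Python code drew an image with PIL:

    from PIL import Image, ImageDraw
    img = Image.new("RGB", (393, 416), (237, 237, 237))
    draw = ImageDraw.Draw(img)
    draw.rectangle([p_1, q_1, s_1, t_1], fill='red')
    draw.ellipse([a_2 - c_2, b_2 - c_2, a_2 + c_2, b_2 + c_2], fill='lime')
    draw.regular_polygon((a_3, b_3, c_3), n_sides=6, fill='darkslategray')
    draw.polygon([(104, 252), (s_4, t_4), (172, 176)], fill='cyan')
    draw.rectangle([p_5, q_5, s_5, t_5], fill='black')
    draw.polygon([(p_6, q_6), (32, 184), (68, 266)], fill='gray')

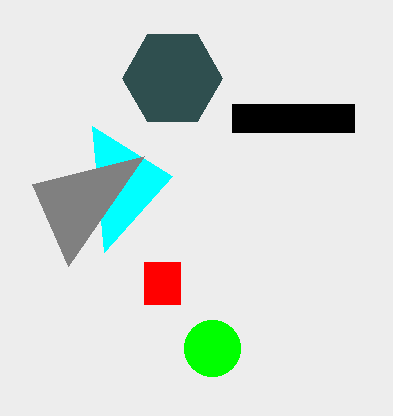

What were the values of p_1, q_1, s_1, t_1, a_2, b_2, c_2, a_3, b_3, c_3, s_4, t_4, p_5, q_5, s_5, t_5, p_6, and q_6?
p_1 = 144; q_1 = 262; s_1 = 180; t_1 = 304; a_2 = 212; b_2 = 348; c_2 = 28; a_3 = 172; b_3 = 78; c_3 = 50; s_4 = 92; t_4 = 126; p_5 = 232; q_5 = 104; s_5 = 354; t_5 = 132; p_6 = 144; q_6 = 156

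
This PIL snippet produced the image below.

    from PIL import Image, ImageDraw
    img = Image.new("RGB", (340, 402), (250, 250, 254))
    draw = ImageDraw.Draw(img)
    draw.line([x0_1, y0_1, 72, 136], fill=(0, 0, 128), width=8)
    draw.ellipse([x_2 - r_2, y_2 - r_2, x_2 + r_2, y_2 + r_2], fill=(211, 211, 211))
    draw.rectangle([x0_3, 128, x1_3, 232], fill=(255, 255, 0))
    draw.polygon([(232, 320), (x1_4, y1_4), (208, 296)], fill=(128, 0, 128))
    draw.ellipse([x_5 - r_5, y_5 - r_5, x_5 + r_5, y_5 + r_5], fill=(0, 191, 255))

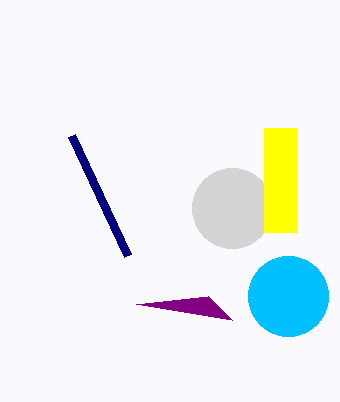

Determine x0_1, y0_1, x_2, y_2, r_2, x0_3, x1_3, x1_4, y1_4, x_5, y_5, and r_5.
x0_1 = 128, y0_1 = 256, x_2 = 232, y_2 = 208, r_2 = 40, x0_3 = 264, x1_3 = 296, x1_4 = 136, y1_4 = 304, x_5 = 288, y_5 = 296, r_5 = 40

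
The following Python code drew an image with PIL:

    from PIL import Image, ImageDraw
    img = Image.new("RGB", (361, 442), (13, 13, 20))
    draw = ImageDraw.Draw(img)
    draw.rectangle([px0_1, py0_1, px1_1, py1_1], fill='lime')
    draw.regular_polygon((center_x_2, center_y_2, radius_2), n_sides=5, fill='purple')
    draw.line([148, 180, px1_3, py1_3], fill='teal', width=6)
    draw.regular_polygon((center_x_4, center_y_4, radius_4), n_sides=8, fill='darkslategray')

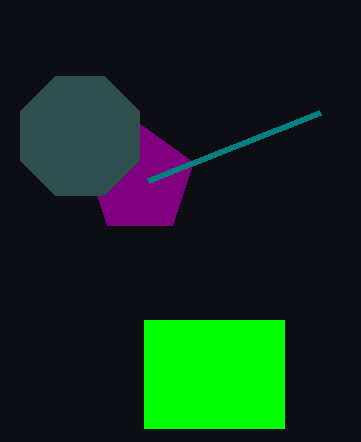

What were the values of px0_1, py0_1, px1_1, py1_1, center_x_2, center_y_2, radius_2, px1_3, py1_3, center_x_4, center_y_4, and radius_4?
px0_1 = 144, py0_1 = 320, px1_1 = 284, py1_1 = 428, center_x_2 = 140, center_y_2 = 180, radius_2 = 56, px1_3 = 320, py1_3 = 112, center_x_4 = 80, center_y_4 = 136, radius_4 = 64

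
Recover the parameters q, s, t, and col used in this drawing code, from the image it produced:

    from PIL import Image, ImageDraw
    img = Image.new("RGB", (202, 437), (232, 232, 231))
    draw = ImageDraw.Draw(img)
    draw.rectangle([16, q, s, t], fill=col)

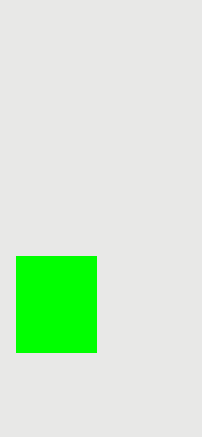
q = 256, s = 96, t = 352, col = 'lime'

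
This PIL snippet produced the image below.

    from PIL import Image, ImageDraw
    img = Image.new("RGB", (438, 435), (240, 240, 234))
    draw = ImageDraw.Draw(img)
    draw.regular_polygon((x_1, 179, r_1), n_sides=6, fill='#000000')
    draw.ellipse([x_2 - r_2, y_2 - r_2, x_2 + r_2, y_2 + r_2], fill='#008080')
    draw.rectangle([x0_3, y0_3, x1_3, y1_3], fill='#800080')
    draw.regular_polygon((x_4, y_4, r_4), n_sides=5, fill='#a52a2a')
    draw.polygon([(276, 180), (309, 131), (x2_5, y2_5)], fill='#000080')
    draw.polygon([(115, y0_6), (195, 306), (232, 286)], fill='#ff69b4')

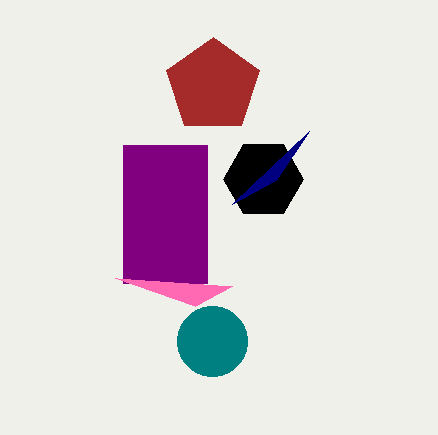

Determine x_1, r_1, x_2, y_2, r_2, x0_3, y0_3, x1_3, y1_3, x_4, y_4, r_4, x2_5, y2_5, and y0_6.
x_1 = 263, r_1 = 40, x_2 = 212, y_2 = 341, r_2 = 35, x0_3 = 123, y0_3 = 145, x1_3 = 207, y1_3 = 283, x_4 = 213, y_4 = 86, r_4 = 49, x2_5 = 232, y2_5 = 204, y0_6 = 278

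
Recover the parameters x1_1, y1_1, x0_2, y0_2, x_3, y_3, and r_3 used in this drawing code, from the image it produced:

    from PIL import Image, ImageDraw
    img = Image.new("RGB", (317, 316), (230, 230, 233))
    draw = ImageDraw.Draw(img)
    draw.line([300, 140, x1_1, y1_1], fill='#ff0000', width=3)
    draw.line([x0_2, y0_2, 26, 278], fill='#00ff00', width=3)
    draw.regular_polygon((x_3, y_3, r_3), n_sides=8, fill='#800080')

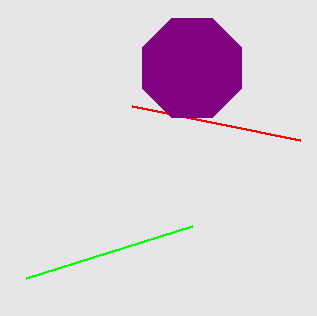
x1_1 = 132
y1_1 = 106
x0_2 = 192
y0_2 = 226
x_3 = 192
y_3 = 68
r_3 = 54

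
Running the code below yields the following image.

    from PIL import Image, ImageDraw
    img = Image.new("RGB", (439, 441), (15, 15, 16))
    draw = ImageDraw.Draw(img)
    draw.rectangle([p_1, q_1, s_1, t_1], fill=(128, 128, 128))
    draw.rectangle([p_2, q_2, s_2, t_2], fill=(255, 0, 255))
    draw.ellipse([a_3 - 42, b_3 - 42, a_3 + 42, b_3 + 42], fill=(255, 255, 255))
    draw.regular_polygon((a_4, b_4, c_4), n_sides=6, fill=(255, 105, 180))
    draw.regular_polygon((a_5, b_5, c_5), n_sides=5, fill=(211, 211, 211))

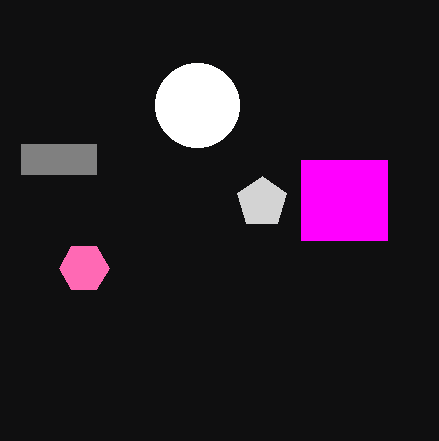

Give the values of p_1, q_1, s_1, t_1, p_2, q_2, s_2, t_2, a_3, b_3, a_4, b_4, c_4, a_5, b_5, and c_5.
p_1 = 21; q_1 = 144; s_1 = 96; t_1 = 174; p_2 = 301; q_2 = 160; s_2 = 387; t_2 = 240; a_3 = 197; b_3 = 105; a_4 = 84; b_4 = 268; c_4 = 25; a_5 = 262; b_5 = 202; c_5 = 26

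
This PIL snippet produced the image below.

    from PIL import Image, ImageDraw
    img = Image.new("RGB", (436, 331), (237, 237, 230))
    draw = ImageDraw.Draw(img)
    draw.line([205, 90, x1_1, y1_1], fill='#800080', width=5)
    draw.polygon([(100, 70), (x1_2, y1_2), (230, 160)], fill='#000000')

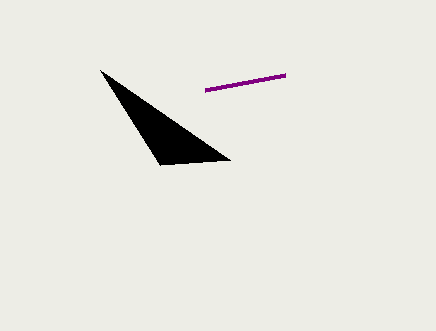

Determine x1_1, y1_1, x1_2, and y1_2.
x1_1 = 285, y1_1 = 75, x1_2 = 160, y1_2 = 165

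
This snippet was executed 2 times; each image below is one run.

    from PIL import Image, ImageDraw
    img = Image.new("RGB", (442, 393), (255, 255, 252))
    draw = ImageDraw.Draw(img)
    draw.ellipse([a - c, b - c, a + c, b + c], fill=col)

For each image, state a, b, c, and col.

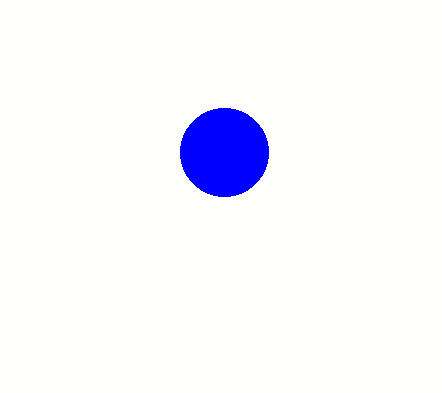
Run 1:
a = 224
b = 152
c = 44
col = 'blue'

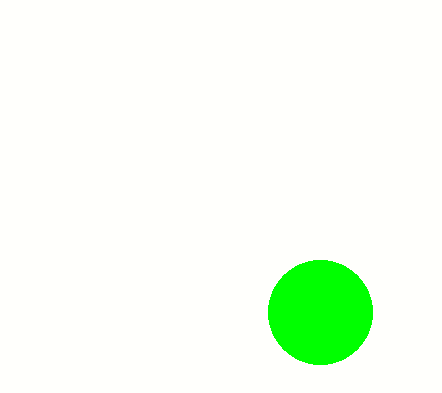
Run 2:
a = 320
b = 312
c = 52
col = 'lime'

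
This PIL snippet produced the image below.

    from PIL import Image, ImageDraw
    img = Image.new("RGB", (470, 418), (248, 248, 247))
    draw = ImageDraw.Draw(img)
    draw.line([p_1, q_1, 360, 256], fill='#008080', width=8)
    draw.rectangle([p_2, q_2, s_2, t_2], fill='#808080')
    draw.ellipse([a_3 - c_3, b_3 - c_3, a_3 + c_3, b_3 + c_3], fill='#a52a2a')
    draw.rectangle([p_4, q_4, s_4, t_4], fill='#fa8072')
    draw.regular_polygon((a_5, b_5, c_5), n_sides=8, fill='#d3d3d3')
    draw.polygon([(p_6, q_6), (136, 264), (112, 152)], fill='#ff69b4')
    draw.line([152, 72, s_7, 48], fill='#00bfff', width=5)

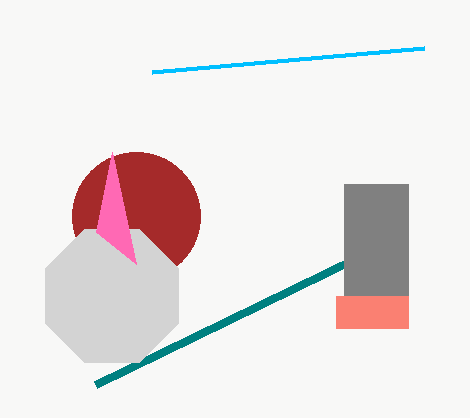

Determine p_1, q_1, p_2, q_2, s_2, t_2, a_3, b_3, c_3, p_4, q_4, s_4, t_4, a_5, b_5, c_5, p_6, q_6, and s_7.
p_1 = 96
q_1 = 384
p_2 = 344
q_2 = 184
s_2 = 408
t_2 = 296
a_3 = 136
b_3 = 216
c_3 = 64
p_4 = 336
q_4 = 296
s_4 = 408
t_4 = 328
a_5 = 112
b_5 = 296
c_5 = 72
p_6 = 96
q_6 = 232
s_7 = 424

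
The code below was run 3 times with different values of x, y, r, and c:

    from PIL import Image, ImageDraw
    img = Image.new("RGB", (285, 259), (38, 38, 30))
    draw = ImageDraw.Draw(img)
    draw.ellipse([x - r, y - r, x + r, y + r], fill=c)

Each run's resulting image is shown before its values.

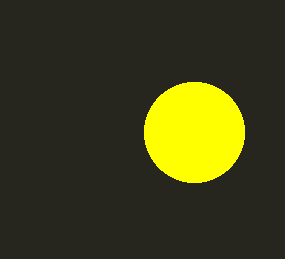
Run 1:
x = 194; y = 132; r = 50; c = 'yellow'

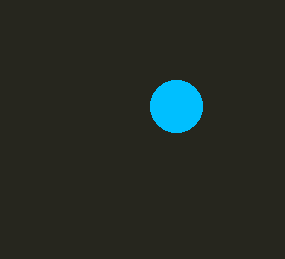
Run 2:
x = 176; y = 106; r = 26; c = 'deepskyblue'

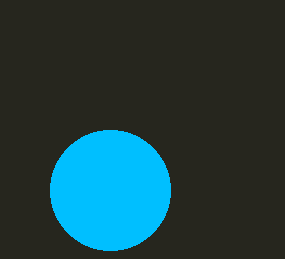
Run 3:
x = 110; y = 190; r = 60; c = 'deepskyblue'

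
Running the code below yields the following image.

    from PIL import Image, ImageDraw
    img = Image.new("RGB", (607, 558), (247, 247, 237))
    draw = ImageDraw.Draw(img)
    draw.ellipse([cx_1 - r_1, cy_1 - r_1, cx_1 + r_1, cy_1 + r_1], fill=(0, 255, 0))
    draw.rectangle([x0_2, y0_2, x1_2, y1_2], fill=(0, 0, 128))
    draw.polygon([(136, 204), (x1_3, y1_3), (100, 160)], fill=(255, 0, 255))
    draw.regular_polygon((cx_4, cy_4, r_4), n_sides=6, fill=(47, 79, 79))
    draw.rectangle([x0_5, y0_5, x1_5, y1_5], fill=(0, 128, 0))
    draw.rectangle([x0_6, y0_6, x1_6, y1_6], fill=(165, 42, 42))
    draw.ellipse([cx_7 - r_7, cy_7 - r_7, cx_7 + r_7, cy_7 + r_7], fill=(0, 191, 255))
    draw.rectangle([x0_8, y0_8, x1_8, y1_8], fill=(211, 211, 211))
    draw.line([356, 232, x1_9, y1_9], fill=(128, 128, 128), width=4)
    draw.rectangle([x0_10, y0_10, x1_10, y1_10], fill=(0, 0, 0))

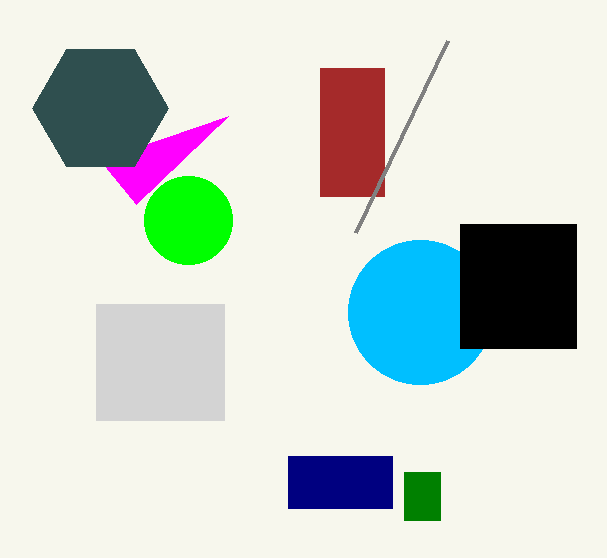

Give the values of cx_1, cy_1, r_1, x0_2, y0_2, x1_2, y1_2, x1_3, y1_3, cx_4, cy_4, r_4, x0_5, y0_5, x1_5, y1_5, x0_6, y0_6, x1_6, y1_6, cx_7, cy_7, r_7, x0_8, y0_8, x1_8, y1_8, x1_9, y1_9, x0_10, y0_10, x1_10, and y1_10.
cx_1 = 188; cy_1 = 220; r_1 = 44; x0_2 = 288; y0_2 = 456; x1_2 = 392; y1_2 = 508; x1_3 = 228; y1_3 = 116; cx_4 = 100; cy_4 = 108; r_4 = 68; x0_5 = 404; y0_5 = 472; x1_5 = 440; y1_5 = 520; x0_6 = 320; y0_6 = 68; x1_6 = 384; y1_6 = 196; cx_7 = 420; cy_7 = 312; r_7 = 72; x0_8 = 96; y0_8 = 304; x1_8 = 224; y1_8 = 420; x1_9 = 448; y1_9 = 40; x0_10 = 460; y0_10 = 224; x1_10 = 576; y1_10 = 348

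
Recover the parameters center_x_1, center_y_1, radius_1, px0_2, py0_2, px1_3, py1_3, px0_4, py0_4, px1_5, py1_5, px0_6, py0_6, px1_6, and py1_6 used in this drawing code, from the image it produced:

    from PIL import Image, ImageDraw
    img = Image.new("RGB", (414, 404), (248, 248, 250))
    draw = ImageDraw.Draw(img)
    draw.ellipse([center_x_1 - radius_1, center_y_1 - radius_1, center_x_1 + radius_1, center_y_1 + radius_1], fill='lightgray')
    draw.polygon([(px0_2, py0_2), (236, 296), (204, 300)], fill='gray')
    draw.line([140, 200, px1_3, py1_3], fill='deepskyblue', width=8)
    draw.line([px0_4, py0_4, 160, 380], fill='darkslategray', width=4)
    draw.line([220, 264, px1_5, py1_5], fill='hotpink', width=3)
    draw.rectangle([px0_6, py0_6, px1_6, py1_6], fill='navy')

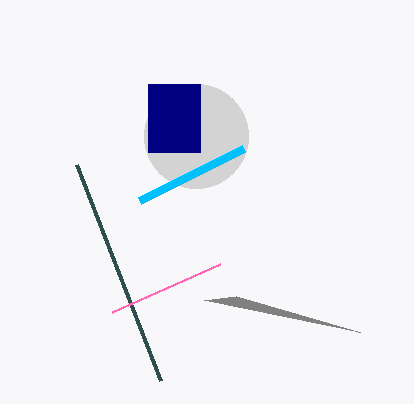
center_x_1 = 196; center_y_1 = 136; radius_1 = 52; px0_2 = 360; py0_2 = 332; px1_3 = 244; py1_3 = 148; px0_4 = 76; py0_4 = 164; px1_5 = 112; py1_5 = 312; px0_6 = 148; py0_6 = 84; px1_6 = 200; py1_6 = 152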